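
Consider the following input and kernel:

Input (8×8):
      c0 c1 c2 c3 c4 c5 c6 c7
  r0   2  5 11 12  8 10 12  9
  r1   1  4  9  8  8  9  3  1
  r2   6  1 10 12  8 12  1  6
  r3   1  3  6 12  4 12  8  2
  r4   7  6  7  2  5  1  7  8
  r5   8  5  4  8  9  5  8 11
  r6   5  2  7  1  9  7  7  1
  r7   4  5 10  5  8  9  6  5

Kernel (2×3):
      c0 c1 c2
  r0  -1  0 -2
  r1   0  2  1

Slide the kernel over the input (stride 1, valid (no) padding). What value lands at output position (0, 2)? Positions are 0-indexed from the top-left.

-3

The receptive field on the input at this output position is [11 12 8 / 9 8 8]. Elementwise product with the kernel and sum: 11·-1 + 8·-2 + 8·2 + 8·1.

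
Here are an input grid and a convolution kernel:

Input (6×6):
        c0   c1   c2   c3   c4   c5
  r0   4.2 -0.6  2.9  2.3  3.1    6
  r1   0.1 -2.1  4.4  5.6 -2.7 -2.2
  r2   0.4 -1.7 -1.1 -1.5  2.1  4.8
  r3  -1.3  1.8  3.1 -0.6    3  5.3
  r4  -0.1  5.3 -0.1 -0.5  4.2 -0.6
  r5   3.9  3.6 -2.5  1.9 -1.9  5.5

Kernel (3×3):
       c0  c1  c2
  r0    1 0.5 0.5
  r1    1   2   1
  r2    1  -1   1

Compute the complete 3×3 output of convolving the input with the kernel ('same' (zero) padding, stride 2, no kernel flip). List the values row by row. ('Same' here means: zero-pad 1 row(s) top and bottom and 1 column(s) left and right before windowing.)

Output[0,0]: The receptive field on the zero-padded input at this output position is [0 0 0 / 0 4.2 -0.6 / 0 0.1 -2.1]. Elementwise product with the kernel and sum: 0·1 + 0·0.5 + 0·0.5 + 0·1 + 4.2·2 + -0.6·1 + 0·1 + 0.1·-1 + -2.1·1.

5.6 6.6 20.6
1.2 -4.4 12.35
5.05 15.65 20.15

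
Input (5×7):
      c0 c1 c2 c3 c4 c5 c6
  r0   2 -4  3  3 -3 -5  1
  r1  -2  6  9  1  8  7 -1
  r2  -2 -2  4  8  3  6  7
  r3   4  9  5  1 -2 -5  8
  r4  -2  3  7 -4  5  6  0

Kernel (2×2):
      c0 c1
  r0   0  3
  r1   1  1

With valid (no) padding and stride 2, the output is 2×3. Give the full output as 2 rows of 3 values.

Output[0,0]: The receptive field on the input at this output position is [2 -4 / -2 6]. Elementwise product with the kernel and sum: -4·3 + -2·1 + 6·1.

-8 19 0
7 30 11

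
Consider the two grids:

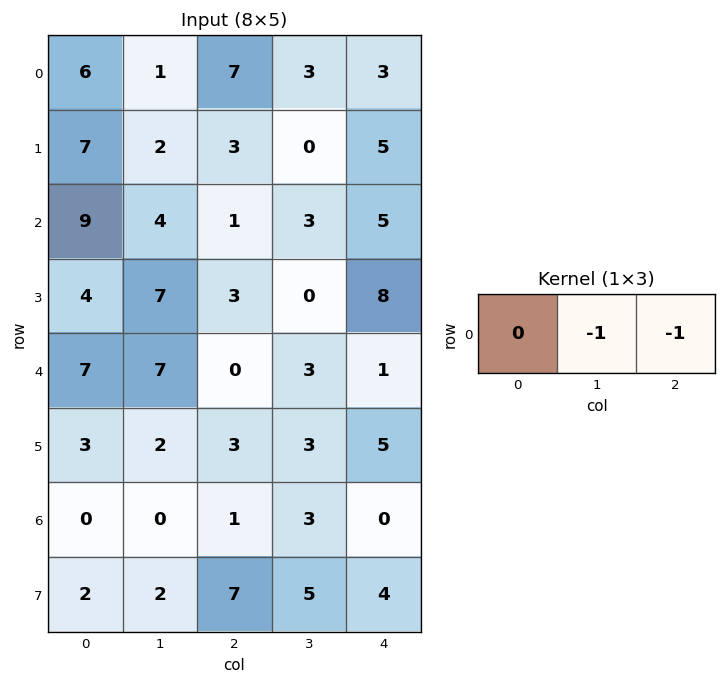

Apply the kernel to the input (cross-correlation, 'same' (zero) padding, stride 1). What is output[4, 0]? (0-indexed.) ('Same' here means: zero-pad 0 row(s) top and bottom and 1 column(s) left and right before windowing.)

The receptive field on the zero-padded input at this output position is [0 7 7]. Elementwise product with the kernel and sum: 7·-1 + 7·-1.

-14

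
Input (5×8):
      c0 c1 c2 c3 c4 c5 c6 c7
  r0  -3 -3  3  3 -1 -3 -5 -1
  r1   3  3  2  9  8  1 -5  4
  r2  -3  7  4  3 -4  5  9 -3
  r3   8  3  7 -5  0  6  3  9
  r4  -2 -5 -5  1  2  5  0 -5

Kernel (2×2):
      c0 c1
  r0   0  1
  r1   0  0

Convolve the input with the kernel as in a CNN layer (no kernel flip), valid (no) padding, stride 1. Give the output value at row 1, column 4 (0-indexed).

1

The receptive field on the input at this output position is [8 1 / -4 5]. Elementwise product with the kernel and sum: 1·1.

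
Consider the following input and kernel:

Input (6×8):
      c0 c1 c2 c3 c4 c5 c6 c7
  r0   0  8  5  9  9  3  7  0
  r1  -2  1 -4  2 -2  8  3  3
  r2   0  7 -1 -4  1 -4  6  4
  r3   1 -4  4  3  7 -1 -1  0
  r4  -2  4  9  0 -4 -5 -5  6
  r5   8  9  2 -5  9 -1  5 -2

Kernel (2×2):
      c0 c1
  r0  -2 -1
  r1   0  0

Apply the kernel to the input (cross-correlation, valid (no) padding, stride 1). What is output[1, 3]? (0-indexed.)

The receptive field on the input at this output position is [2 -2 / -4 1]. Elementwise product with the kernel and sum: 2·-2 + -2·-1.

-2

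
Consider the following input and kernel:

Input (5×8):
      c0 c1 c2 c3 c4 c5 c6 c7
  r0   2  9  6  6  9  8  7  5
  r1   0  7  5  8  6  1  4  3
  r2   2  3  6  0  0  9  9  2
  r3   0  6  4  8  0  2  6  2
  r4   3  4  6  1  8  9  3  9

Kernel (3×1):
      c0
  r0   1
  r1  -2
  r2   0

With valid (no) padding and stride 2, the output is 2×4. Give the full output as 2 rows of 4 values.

2 -4 -3 -1
2 -2 0 -3

Output[0,0]: The receptive field on the input at this output position is [2 / 0 / 2]. Elementwise product with the kernel and sum: 2·1 + 0·-2.
Output[0,1]: The receptive field on the input at this output position is [6 / 5 / 6]. Elementwise product with the kernel and sum: 6·1 + 5·-2.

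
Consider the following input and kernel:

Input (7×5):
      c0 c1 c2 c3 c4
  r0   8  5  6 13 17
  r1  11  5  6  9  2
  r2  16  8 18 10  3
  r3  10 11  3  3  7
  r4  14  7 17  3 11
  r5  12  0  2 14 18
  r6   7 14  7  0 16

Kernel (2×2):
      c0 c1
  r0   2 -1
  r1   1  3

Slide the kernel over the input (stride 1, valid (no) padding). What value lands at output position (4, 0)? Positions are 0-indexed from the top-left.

33

The receptive field on the input at this output position is [14 7 / 12 0]. Elementwise product with the kernel and sum: 14·2 + 7·-1 + 12·1 + 0·3.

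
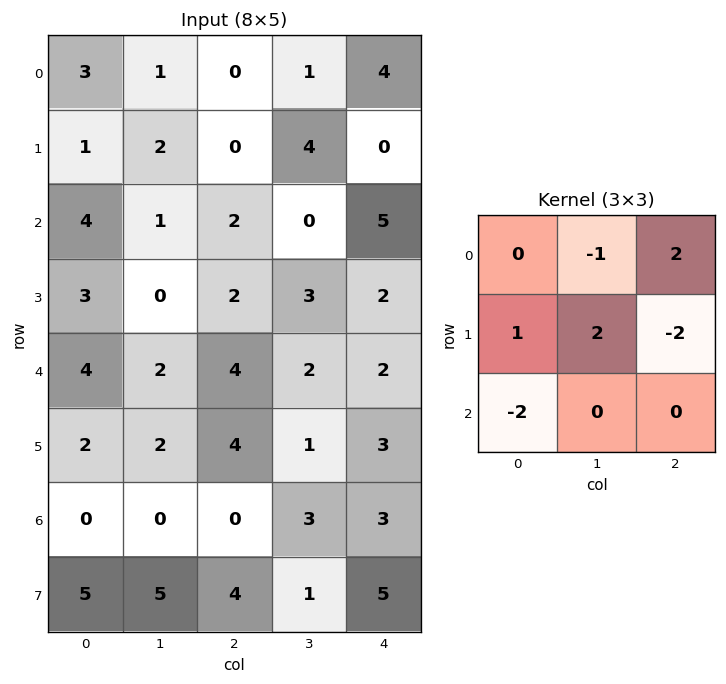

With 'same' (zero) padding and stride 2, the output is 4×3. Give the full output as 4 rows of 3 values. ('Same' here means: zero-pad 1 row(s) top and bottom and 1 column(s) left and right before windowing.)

4 -5 1
9 13 4
1 6 2
2 -18 4

Output[0,0]: The receptive field on the zero-padded input at this output position is [0 0 0 / 0 3 1 / 0 1 2]. Elementwise product with the kernel and sum: 0·-1 + 0·2 + 0·1 + 3·2 + 1·-2 + 0·-2.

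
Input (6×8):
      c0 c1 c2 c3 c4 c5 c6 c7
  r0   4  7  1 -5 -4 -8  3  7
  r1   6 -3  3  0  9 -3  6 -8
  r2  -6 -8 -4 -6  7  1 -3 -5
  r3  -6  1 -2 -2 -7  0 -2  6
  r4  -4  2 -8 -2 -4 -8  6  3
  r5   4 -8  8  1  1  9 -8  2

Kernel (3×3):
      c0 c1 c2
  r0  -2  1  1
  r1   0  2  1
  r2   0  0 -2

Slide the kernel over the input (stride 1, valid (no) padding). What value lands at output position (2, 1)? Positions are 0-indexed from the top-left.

4

The receptive field on the input at this output position is [-8 -4 -6 / 1 -2 -2 / 2 -8 -2]. Elementwise product with the kernel and sum: -8·-2 + -4·1 + -6·1 + -2·2 + -2·1 + -2·-2.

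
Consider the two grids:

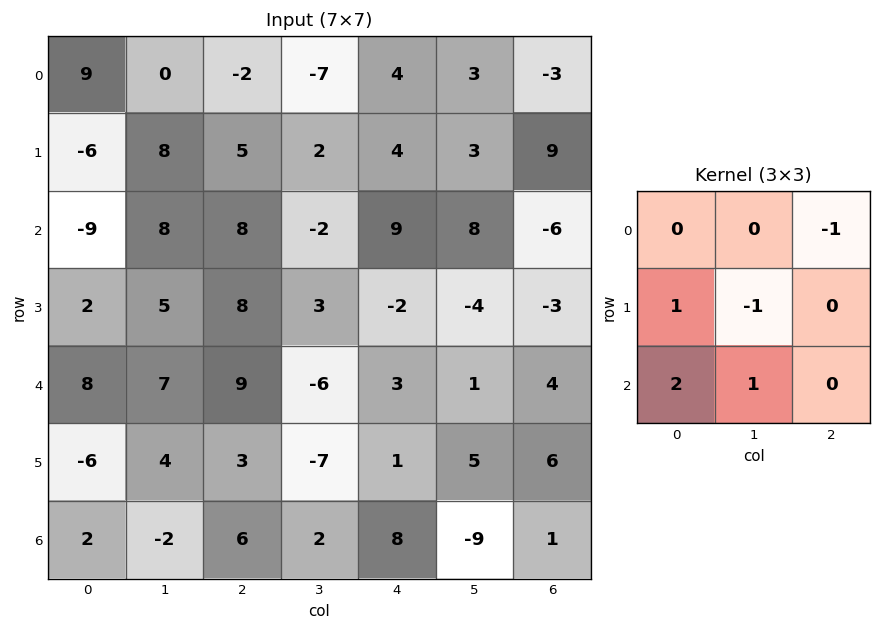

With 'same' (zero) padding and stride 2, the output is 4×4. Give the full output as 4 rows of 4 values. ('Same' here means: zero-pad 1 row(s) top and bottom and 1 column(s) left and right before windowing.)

-15 23 -3 21
3 16 -10 3
-19 6 -18 13
-6 -1 -11 -10

Output[0,0]: The receptive field on the zero-padded input at this output position is [0 0 0 / 0 9 0 / 0 -6 8]. Elementwise product with the kernel and sum: 0·-1 + 0·1 + 9·-1 + 0·2 + -6·1.
Output[0,1]: The receptive field on the zero-padded input at this output position is [0 0 0 / 0 -2 -7 / 8 5 2]. Elementwise product with the kernel and sum: 0·-1 + 0·1 + -2·-1 + 8·2 + 5·1.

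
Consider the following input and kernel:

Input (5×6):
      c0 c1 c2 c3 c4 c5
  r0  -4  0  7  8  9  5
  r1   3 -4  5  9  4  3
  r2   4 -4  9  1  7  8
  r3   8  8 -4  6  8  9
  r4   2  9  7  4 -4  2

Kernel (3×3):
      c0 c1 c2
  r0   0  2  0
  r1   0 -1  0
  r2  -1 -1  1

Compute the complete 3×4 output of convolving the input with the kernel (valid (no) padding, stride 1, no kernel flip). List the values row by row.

Output[0,0]: The receptive field on the input at this output position is [-4 0 7 / 3 -4 5 / 4 -4 9]. Elementwise product with the kernel and sum: 0·2 + -4·-1 + 4·-1 + -4·-1 + 9·1.
Output[0,1]: The receptive field on the input at this output position is [0 7 8 / -4 5 9 / -4 9 1]. Elementwise product with the kernel and sum: 7·2 + 5·-1 + -4·-1 + 9·-1 + 1·1.

13 5 4 14
-24 3 23 -4
-20 10 -19 8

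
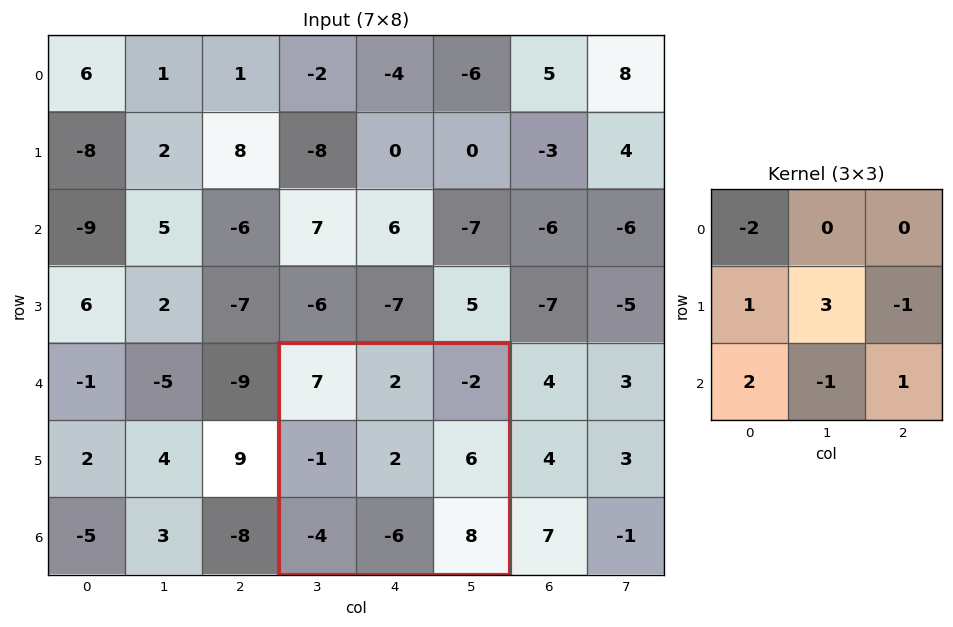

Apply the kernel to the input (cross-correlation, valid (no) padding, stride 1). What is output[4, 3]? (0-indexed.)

-9

The receptive field on the input at this output position is [7 2 -2 / -1 2 6 / -4 -6 8]. Elementwise product with the kernel and sum: 7·-2 + -1·1 + 2·3 + 6·-1 + -4·2 + -6·-1 + 8·1.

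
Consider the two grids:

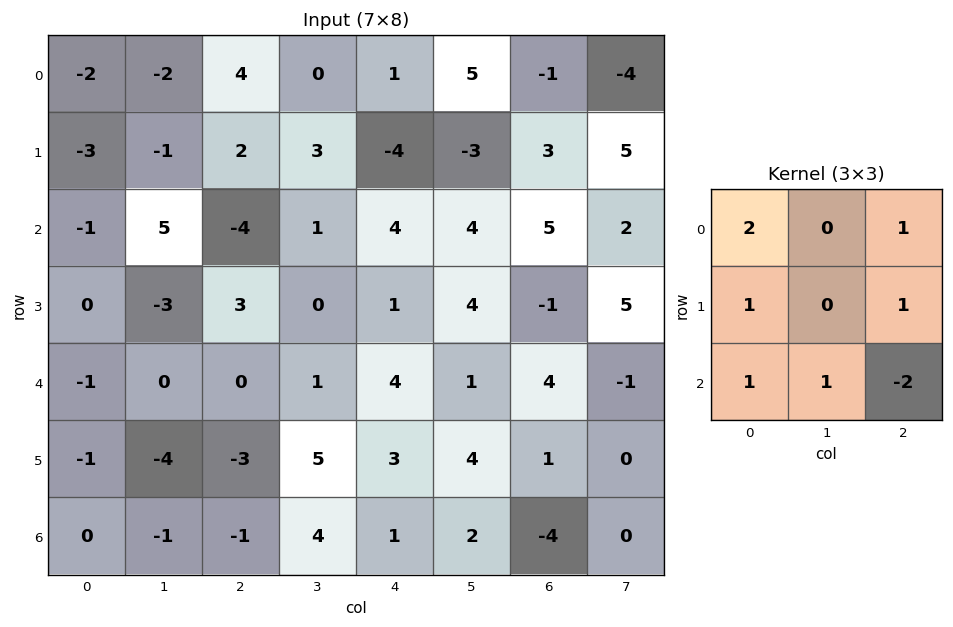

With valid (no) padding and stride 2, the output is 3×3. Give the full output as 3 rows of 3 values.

11 -4 -2
-4 -7 10
-5 5 27

Output[0,0]: The receptive field on the input at this output position is [-2 -2 4 / -3 -1 2 / -1 5 -4]. Elementwise product with the kernel and sum: -2·2 + 4·1 + -3·1 + 2·1 + -1·1 + 5·1 + -4·-2.
Output[0,1]: The receptive field on the input at this output position is [4 0 1 / 2 3 -4 / -4 1 4]. Elementwise product with the kernel and sum: 4·2 + 1·1 + 2·1 + -4·1 + -4·1 + 1·1 + 4·-2.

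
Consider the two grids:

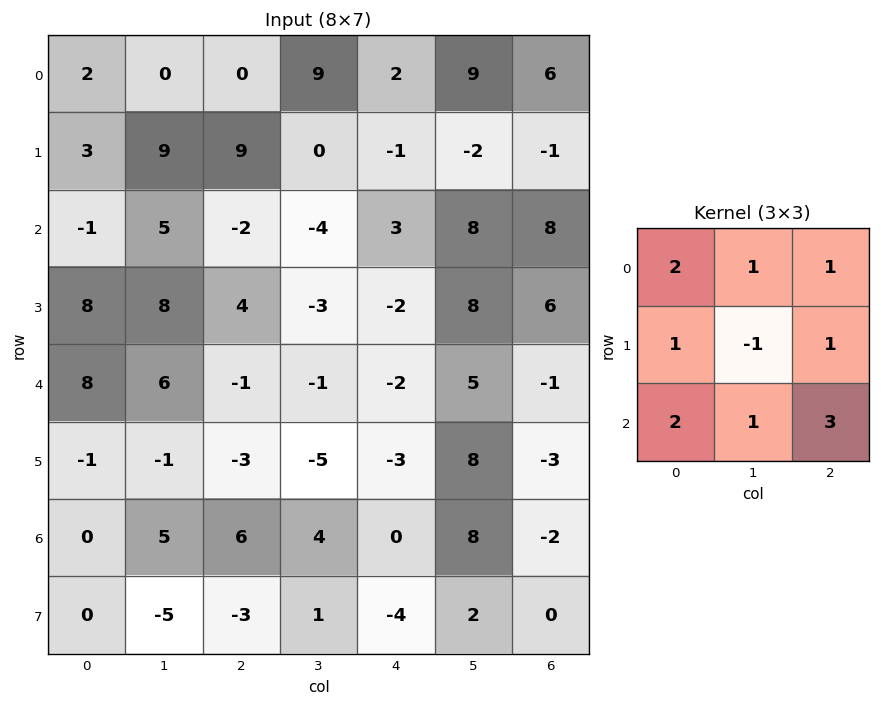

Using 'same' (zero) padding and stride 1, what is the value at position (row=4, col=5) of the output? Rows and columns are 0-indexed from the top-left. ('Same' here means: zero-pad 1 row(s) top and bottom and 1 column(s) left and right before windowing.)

-5

The receptive field on the zero-padded input at this output position is [-2 8 6 / -2 5 -1 / -3 8 -3]. Elementwise product with the kernel and sum: -2·2 + 8·1 + 6·1 + -2·1 + 5·-1 + -1·1 + -3·2 + 8·1 + -3·3.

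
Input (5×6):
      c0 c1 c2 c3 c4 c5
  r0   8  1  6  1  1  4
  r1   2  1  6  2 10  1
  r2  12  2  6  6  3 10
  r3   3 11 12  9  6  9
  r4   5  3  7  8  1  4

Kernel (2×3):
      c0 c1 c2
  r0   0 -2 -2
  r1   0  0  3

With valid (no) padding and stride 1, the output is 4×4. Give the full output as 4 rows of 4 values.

4 -8 26 -7
4 2 -15 8
20 3 0 1
-25 -18 -27 -18

Output[0,0]: The receptive field on the input at this output position is [8 1 6 / 2 1 6]. Elementwise product with the kernel and sum: 1·-2 + 6·-2 + 6·3.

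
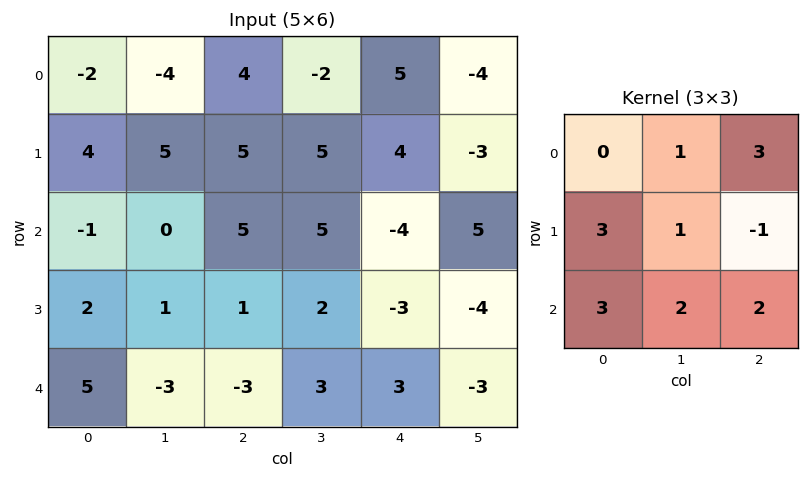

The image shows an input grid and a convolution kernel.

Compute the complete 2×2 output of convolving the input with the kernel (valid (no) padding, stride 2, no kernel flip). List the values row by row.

27 46
24 4

Output[0,0]: The receptive field on the input at this output position is [-2 -4 4 / 4 5 5 / -1 0 5]. Elementwise product with the kernel and sum: -4·1 + 4·3 + 4·3 + 5·1 + 5·-1 + -1·3 + 0·2 + 5·2.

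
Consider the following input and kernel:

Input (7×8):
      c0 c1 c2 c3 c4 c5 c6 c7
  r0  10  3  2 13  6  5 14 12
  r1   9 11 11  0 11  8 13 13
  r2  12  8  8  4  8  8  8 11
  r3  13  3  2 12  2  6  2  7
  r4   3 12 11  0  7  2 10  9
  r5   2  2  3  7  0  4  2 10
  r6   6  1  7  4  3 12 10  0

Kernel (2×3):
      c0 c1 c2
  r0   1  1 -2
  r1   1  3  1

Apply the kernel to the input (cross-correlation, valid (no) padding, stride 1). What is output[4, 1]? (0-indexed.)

41

The receptive field on the input at this output position is [12 11 0 / 2 3 7]. Elementwise product with the kernel and sum: 12·1 + 11·1 + 0·-2 + 2·1 + 3·3 + 7·1.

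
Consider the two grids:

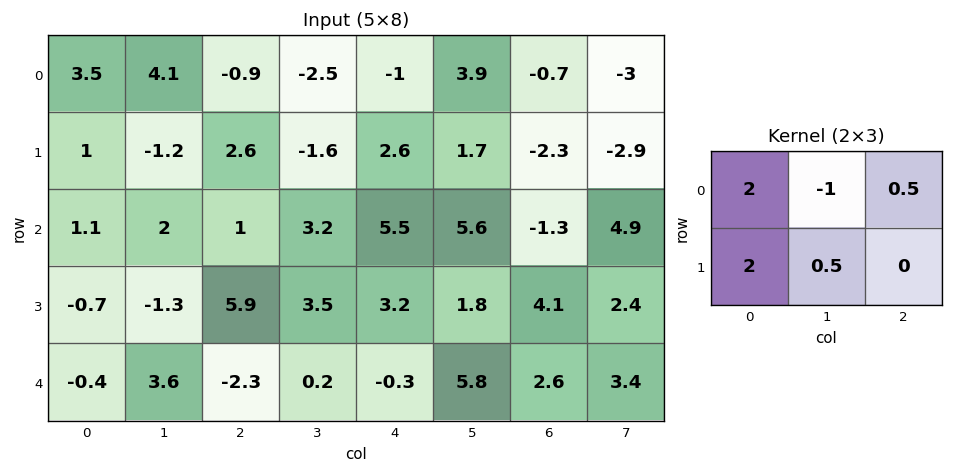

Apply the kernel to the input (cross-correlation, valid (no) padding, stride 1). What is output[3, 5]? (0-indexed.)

The receptive field on the input at this output position is [1.8 4.1 2.4 / 5.8 2.6 3.4]. Elementwise product with the kernel and sum: 1.8·2 + 4.1·-1 + 2.4·0.5 + 5.8·2 + 2.6·0.5.

13.6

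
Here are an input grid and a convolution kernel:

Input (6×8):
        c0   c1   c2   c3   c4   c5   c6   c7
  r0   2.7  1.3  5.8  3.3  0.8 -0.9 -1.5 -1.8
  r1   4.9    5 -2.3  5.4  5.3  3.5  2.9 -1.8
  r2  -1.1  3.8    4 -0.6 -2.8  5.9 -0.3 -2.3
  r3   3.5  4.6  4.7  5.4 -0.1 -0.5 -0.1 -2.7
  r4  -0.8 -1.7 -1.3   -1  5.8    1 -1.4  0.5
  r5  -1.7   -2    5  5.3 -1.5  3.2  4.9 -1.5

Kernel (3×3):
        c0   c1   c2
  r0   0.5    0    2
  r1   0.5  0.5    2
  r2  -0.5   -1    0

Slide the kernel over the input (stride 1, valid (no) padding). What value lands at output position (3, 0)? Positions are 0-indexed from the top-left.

The receptive field on the input at this output position is [3.5 4.6 4.7 / -0.8 -1.7 -1.3 / -1.7 -2 5]. Elementwise product with the kernel and sum: 3.5·0.5 + 4.7·2 + -0.8·0.5 + -1.7·0.5 + -1.3·2 + -1.7·-0.5 + -2·-1.

10.15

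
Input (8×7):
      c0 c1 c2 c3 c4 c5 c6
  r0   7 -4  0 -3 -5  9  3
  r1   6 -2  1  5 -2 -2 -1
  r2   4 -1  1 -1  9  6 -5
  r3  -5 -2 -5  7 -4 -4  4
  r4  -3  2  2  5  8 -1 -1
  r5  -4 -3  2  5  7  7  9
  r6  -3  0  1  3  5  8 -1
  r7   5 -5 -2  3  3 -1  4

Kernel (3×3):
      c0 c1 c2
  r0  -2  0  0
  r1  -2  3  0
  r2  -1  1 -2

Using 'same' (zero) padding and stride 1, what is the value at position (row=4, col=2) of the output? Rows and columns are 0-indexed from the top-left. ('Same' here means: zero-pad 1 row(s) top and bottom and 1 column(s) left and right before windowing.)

1

The receptive field on the zero-padded input at this output position is [-2 -5 7 / 2 2 5 / -3 2 5]. Elementwise product with the kernel and sum: -2·-2 + 2·-2 + 2·3 + -3·-1 + 2·1 + 5·-2.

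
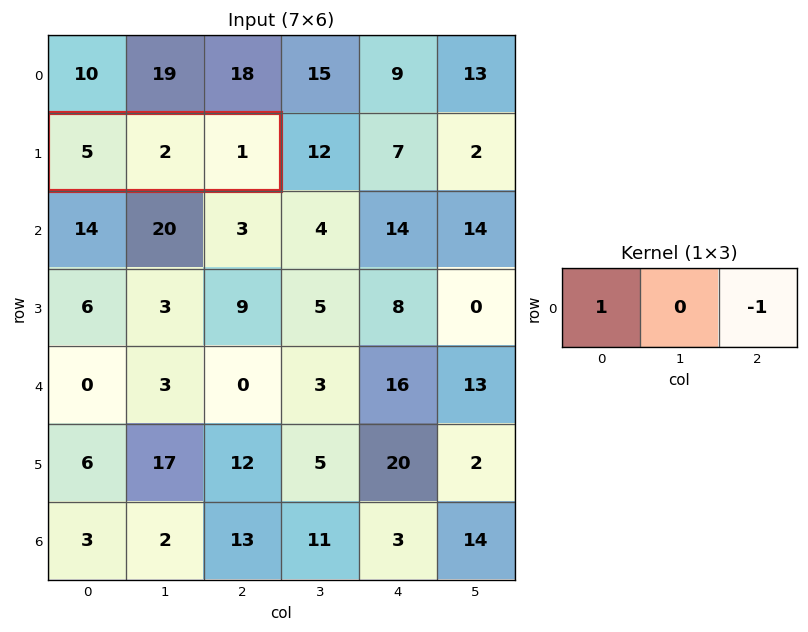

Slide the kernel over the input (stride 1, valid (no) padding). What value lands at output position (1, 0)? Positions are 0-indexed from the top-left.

The receptive field on the input at this output position is [5 2 1]. Elementwise product with the kernel and sum: 5·1 + 1·-1.

4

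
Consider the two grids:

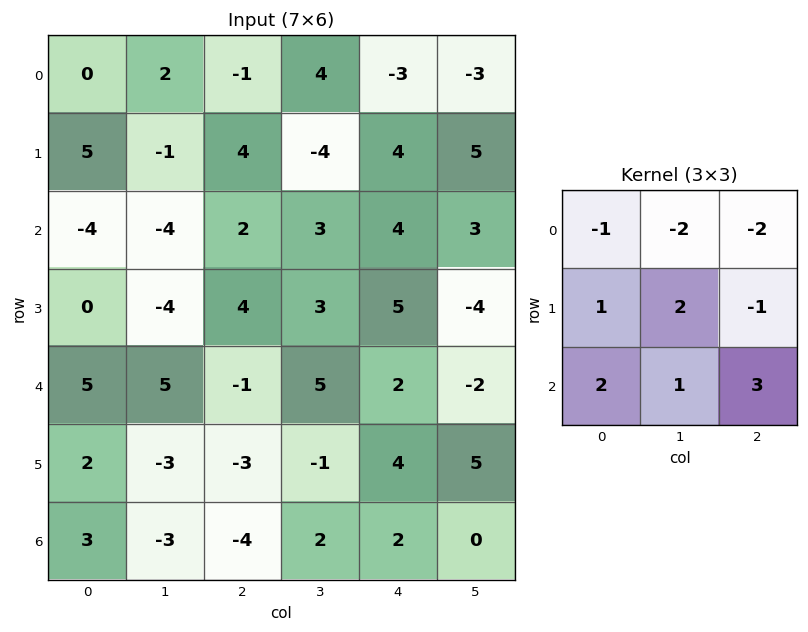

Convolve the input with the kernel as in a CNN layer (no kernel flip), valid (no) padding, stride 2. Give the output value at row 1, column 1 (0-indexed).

The receptive field on the input at this output position is [2 3 4 / 4 3 5 / -1 5 2]. Elementwise product with the kernel and sum: 2·-1 + 3·-2 + 4·-2 + 4·1 + 3·2 + 5·-1 + -1·2 + 5·1 + 2·3.

-2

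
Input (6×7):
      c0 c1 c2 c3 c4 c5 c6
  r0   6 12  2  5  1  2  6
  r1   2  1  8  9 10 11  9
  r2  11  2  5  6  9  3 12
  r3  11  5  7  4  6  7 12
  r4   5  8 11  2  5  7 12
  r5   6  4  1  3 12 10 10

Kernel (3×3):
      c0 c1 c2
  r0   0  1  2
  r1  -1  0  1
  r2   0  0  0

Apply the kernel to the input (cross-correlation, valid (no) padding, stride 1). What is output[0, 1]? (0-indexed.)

20

The receptive field on the input at this output position is [12 2 5 / 1 8 9 / 2 5 6]. Elementwise product with the kernel and sum: 2·1 + 5·2 + 1·-1 + 9·1.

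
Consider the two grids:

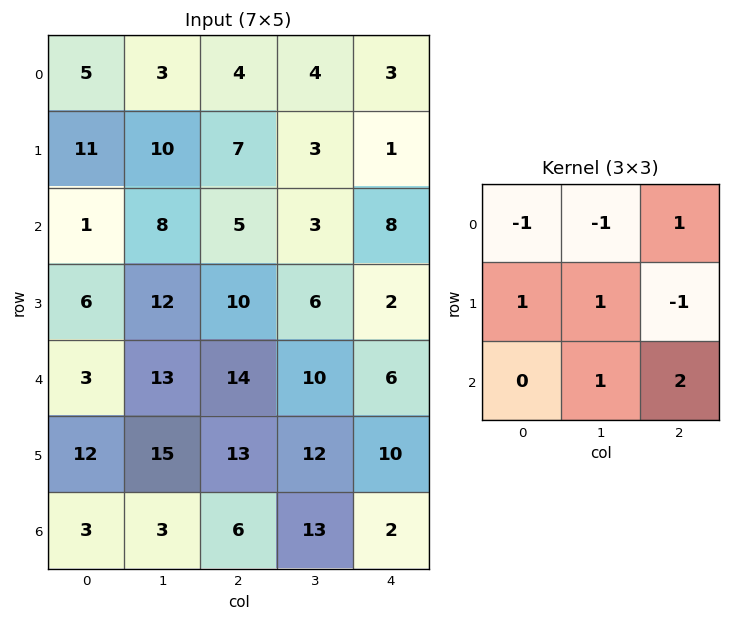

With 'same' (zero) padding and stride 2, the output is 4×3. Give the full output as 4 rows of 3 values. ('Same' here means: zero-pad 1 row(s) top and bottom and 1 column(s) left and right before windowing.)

Output[0,0]: The receptive field on the zero-padded input at this output position is [0 0 0 / 0 5 3 / 0 11 10]. Elementwise product with the kernel and sum: 0·-1 + 0·-1 + 0·1 + 0·1 + 5·1 + 3·-1 + 11·1 + 10·2.

33 16 8
22 18 9
38 38 18
3 -20 -7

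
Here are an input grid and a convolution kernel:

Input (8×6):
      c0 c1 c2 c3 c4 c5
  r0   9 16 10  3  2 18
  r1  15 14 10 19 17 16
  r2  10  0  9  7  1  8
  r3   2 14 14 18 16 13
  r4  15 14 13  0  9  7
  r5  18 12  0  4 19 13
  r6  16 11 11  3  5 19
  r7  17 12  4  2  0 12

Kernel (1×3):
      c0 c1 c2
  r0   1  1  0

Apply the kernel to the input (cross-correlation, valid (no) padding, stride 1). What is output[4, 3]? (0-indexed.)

9

The receptive field on the input at this output position is [0 9 7]. Elementwise product with the kernel and sum: 0·1 + 9·1.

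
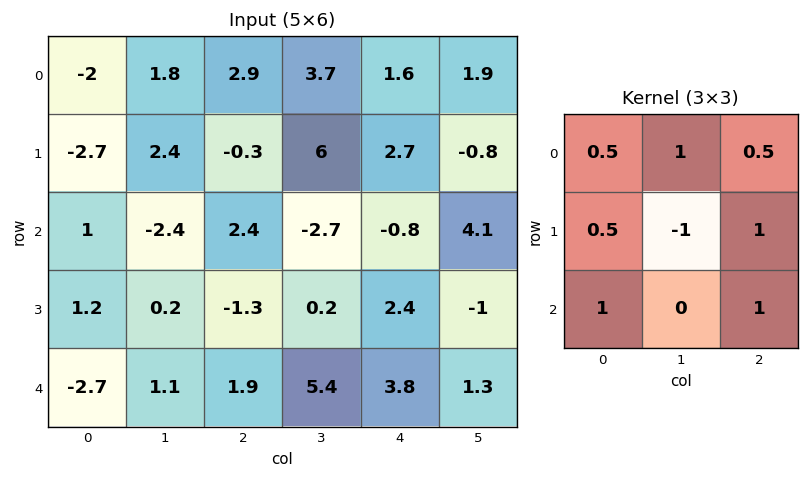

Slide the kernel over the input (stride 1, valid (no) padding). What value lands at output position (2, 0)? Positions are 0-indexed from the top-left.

-2.4

The receptive field on the input at this output position is [1 -2.4 2.4 / 1.2 0.2 -1.3 / -2.7 1.1 1.9]. Elementwise product with the kernel and sum: 1·0.5 + -2.4·1 + 2.4·0.5 + 1.2·0.5 + 0.2·-1 + -1.3·1 + -2.7·1 + 1.9·1.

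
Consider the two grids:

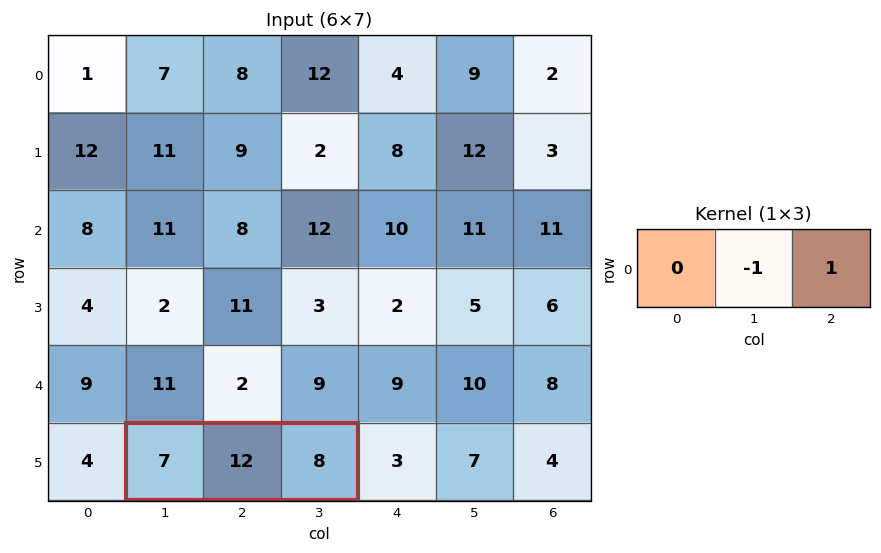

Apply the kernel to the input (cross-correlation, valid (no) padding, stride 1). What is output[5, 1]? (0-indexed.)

The receptive field on the input at this output position is [7 12 8]. Elementwise product with the kernel and sum: 12·-1 + 8·1.

-4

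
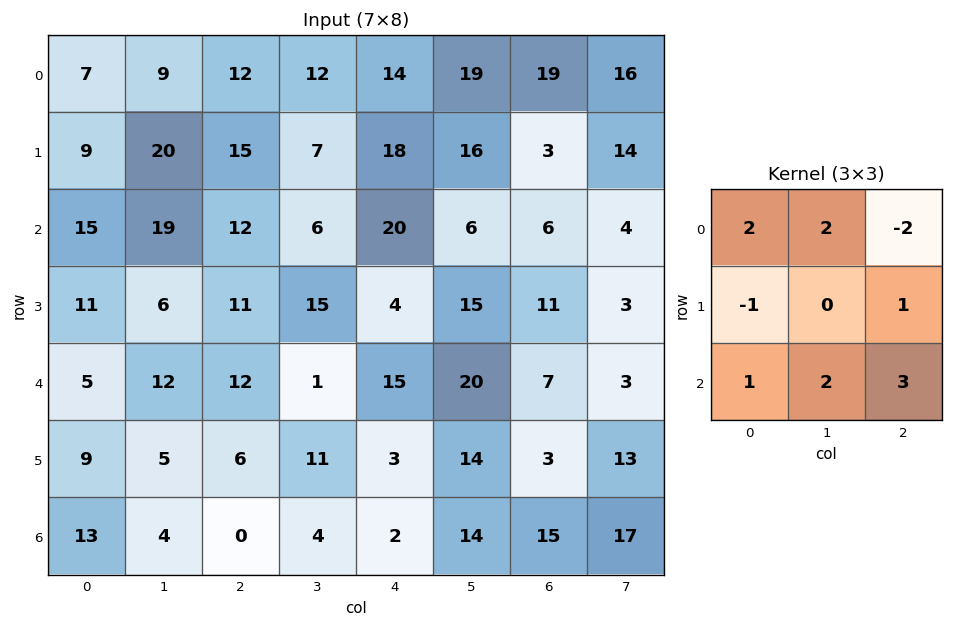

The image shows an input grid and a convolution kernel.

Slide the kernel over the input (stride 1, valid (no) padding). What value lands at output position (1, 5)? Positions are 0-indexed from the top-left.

54

The receptive field on the input at this output position is [16 3 14 / 6 6 4 / 15 11 3]. Elementwise product with the kernel and sum: 16·2 + 3·2 + 14·-2 + 6·-1 + 4·1 + 15·1 + 11·2 + 3·3.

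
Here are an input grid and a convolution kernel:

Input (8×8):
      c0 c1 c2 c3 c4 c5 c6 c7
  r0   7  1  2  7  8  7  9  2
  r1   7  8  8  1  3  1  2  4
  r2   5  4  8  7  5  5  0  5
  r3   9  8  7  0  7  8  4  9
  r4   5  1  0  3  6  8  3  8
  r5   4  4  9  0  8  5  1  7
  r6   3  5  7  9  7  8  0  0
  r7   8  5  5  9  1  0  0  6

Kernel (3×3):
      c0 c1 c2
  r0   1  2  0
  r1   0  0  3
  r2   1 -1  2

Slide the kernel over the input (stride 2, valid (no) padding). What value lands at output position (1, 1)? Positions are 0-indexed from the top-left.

52

The receptive field on the input at this output position is [8 7 5 / 7 0 7 / 0 3 6]. Elementwise product with the kernel and sum: 8·1 + 7·2 + 7·3 + 0·1 + 3·-1 + 6·2.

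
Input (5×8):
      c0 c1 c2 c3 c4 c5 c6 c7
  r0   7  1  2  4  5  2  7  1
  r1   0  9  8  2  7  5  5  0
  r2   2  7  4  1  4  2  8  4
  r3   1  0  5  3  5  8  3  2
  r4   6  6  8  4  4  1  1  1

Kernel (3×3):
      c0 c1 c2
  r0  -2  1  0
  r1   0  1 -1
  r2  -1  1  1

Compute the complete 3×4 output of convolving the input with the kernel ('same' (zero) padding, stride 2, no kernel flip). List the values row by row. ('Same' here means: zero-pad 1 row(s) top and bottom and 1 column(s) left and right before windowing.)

Output[0,0]: The receptive field on the zero-padded input at this output position is [0 0 0 / 0 7 1 / 0 0 9]. Elementwise product with the kernel and sum: 0·-2 + 0·1 + 7·1 + 1·-1 + 0·-1 + 0·1 + 9·1.
Output[0,1]: The receptive field on the zero-padded input at this output position is [0 0 0 / 1 2 4 / 9 8 2]. Elementwise product with the kernel and sum: 0·-2 + 0·1 + 2·1 + 4·-1 + 9·-1 + 8·1 + 2·1.

15 -1 13 6
-4 1 15 -4
1 9 2 -13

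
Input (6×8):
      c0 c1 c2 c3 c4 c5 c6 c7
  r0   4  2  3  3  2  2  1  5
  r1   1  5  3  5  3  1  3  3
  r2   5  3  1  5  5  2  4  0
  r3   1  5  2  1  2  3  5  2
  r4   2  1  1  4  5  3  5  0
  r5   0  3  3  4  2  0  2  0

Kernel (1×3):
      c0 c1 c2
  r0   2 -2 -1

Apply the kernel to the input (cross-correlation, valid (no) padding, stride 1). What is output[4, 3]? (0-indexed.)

The receptive field on the input at this output position is [4 5 3]. Elementwise product with the kernel and sum: 4·2 + 5·-2 + 3·-1.

-5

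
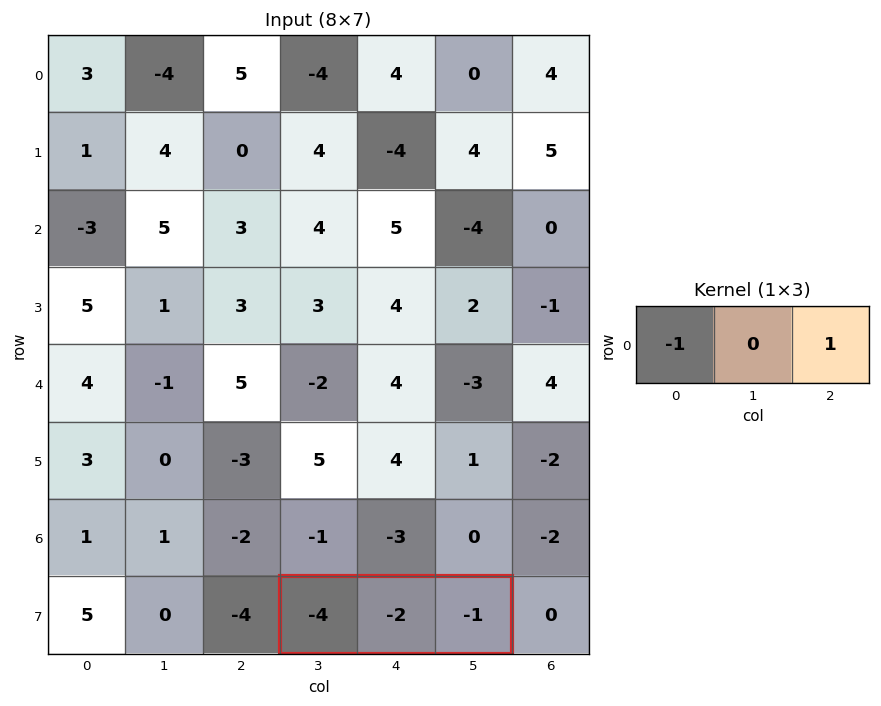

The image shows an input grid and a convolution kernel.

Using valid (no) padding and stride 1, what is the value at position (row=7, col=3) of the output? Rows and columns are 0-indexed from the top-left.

The receptive field on the input at this output position is [-4 -2 -1]. Elementwise product with the kernel and sum: -4·-1 + -1·1.

3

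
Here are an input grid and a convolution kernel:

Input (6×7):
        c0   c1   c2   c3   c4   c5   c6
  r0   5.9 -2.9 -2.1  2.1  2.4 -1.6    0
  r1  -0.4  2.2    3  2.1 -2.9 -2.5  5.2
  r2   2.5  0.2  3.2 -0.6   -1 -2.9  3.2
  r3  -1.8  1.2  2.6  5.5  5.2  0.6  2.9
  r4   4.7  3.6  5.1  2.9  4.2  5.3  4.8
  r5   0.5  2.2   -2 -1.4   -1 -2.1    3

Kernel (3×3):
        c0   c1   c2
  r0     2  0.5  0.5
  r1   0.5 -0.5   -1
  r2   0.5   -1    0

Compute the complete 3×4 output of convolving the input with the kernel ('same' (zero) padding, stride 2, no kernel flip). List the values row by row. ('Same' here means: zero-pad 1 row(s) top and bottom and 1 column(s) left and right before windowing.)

0.35 -4.4 5.4 -7.25
1.25 4.05 2.15 -8.05
-6.75 5.9 8.25 -1.15

Output[0,0]: The receptive field on the zero-padded input at this output position is [0 0 0 / 0 5.9 -2.9 / 0 -0.4 2.2]. Elementwise product with the kernel and sum: 0·2 + 0·0.5 + 0·0.5 + 0·0.5 + 5.9·-0.5 + -2.9·-1 + 0·0.5 + -0.4·-1.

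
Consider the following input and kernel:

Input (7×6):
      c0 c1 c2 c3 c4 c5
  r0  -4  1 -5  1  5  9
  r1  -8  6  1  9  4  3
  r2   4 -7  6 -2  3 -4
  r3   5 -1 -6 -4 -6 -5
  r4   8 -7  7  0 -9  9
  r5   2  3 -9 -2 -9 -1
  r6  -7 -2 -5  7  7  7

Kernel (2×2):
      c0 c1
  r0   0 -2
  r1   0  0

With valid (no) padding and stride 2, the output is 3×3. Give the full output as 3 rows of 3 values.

-2 -2 -18
14 4 8
14 0 -18

Output[0,0]: The receptive field on the input at this output position is [-4 1 / -8 6]. Elementwise product with the kernel and sum: 1·-2.
Output[0,1]: The receptive field on the input at this output position is [-5 1 / 1 9]. Elementwise product with the kernel and sum: 1·-2.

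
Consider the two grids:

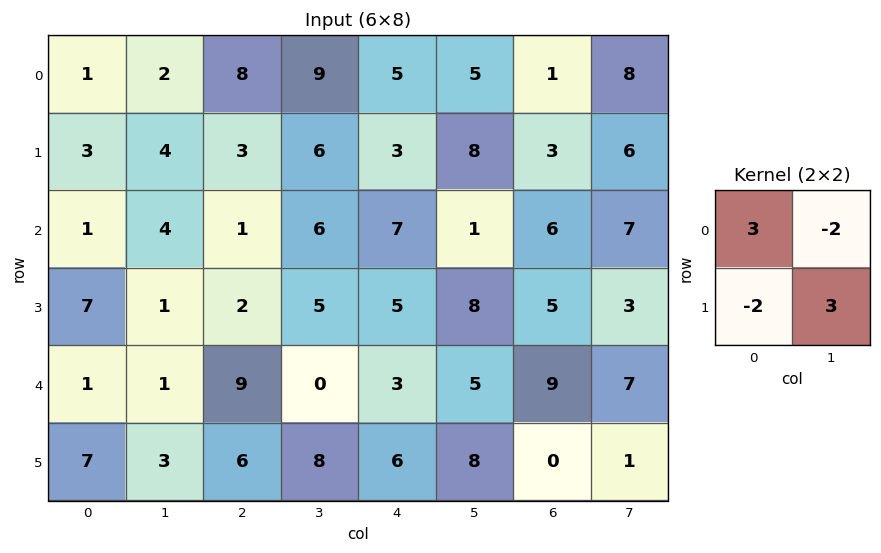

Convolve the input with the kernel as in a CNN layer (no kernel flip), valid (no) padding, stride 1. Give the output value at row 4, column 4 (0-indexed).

The receptive field on the input at this output position is [3 5 / 6 8]. Elementwise product with the kernel and sum: 3·3 + 5·-2 + 6·-2 + 8·3.

11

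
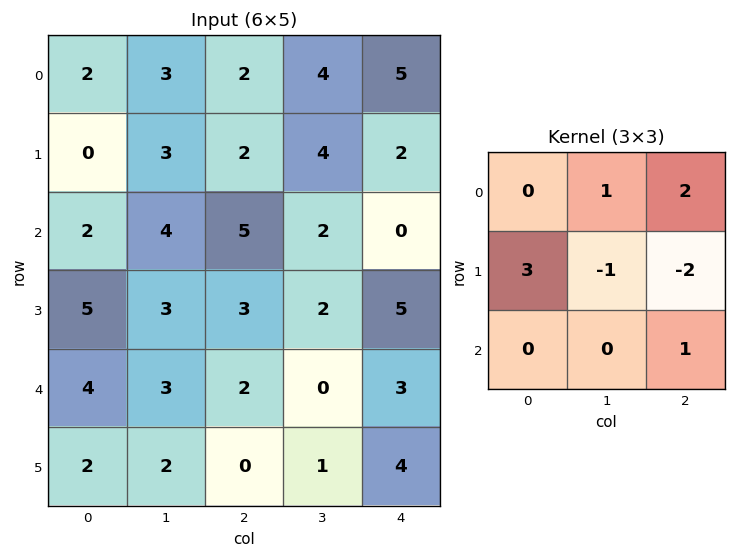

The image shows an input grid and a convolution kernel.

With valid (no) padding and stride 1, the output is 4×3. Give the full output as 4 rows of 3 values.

5 11 12
2 15 26
22 11 2
14 15 16

Output[0,0]: The receptive field on the input at this output position is [2 3 2 / 0 3 2 / 2 4 5]. Elementwise product with the kernel and sum: 3·1 + 2·2 + 0·3 + 3·-1 + 2·-2 + 5·1.
Output[0,1]: The receptive field on the input at this output position is [3 2 4 / 3 2 4 / 4 5 2]. Elementwise product with the kernel and sum: 2·1 + 4·2 + 3·3 + 2·-1 + 4·-2 + 2·1.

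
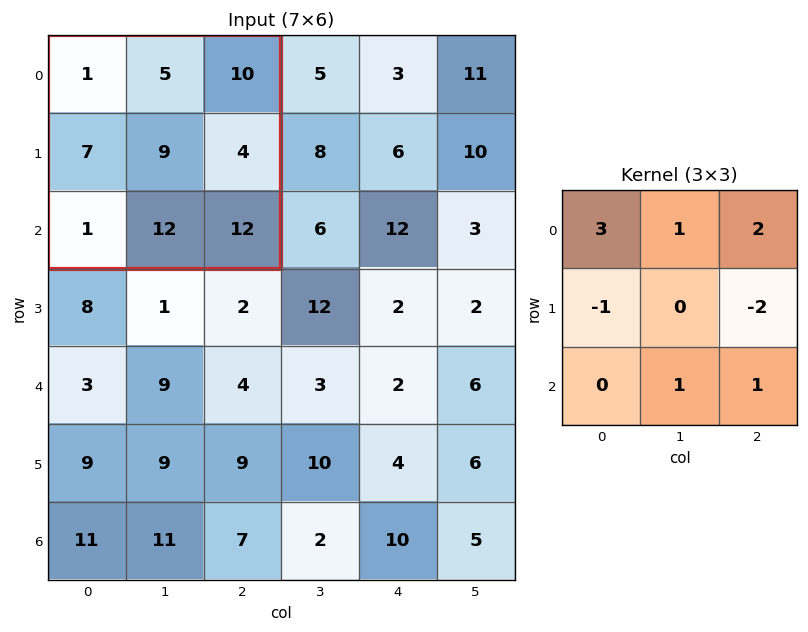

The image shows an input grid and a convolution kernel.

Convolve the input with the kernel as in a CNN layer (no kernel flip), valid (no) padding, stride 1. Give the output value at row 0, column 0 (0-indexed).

37

The receptive field on the input at this output position is [1 5 10 / 7 9 4 / 1 12 12]. Elementwise product with the kernel and sum: 1·3 + 5·1 + 10·2 + 7·-1 + 4·-2 + 12·1 + 12·1.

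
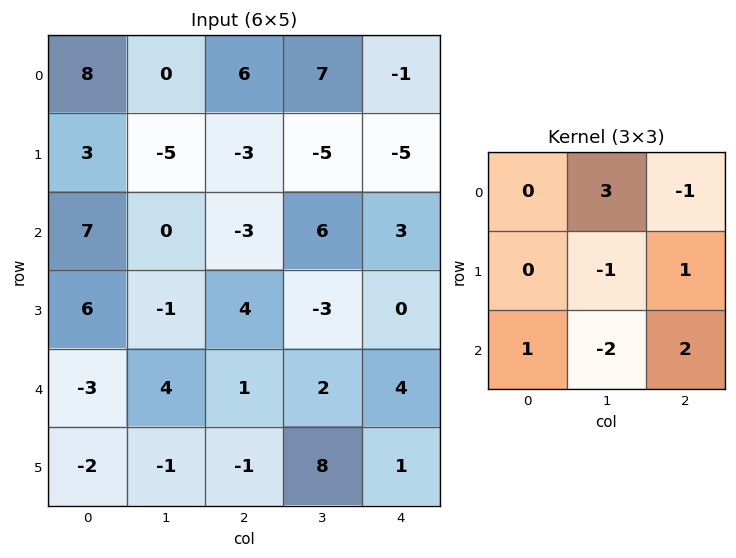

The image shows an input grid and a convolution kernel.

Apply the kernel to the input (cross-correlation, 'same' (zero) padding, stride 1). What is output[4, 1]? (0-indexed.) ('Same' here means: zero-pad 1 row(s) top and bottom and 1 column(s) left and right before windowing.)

-12

The receptive field on the zero-padded input at this output position is [6 -1 4 / -3 4 1 / -2 -1 -1]. Elementwise product with the kernel and sum: -1·3 + 4·-1 + 4·-1 + 1·1 + -2·1 + -1·-2 + -1·2.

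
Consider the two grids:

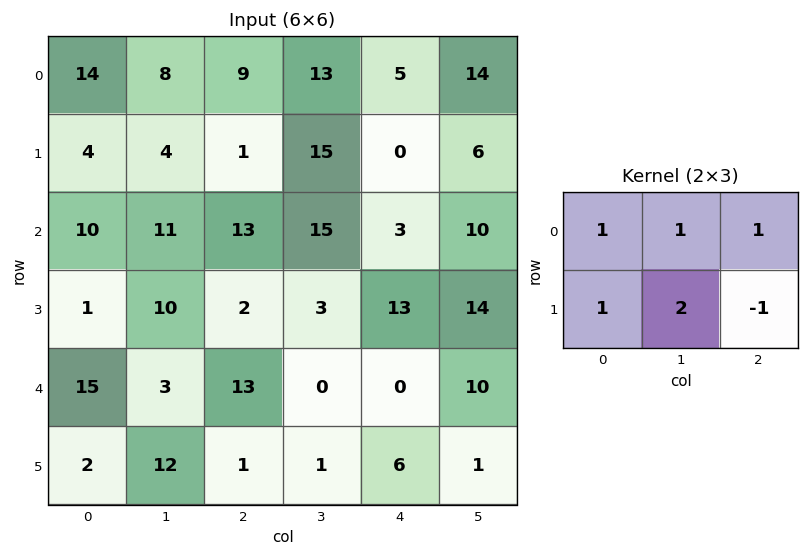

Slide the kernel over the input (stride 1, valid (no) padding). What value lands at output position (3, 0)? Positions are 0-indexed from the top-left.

21

The receptive field on the input at this output position is [1 10 2 / 15 3 13]. Elementwise product with the kernel and sum: 1·1 + 10·1 + 2·1 + 15·1 + 3·2 + 13·-1.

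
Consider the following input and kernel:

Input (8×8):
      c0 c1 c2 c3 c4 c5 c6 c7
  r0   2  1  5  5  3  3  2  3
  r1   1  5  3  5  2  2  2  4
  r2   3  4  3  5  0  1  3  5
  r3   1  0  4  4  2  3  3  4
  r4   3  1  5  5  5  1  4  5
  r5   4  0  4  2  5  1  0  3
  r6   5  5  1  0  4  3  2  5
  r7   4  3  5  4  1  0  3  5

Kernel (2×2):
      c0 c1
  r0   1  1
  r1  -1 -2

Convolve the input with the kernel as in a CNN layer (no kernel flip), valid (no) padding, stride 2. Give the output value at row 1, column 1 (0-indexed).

The receptive field on the input at this output position is [3 5 / 4 4]. Elementwise product with the kernel and sum: 3·1 + 5·1 + 4·-1 + 4·-2.

-4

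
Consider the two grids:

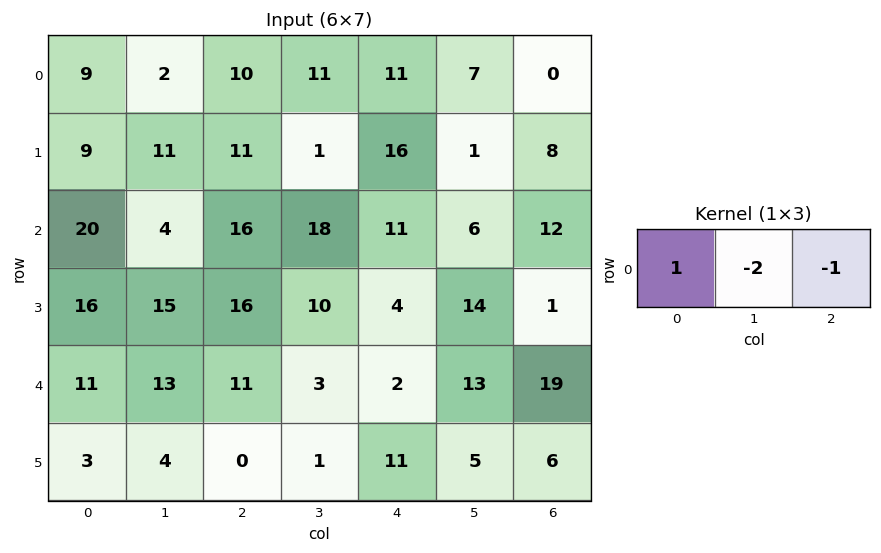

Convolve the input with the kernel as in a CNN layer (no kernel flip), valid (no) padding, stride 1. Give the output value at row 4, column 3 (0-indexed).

-14

The receptive field on the input at this output position is [3 2 13]. Elementwise product with the kernel and sum: 3·1 + 2·-2 + 13·-1.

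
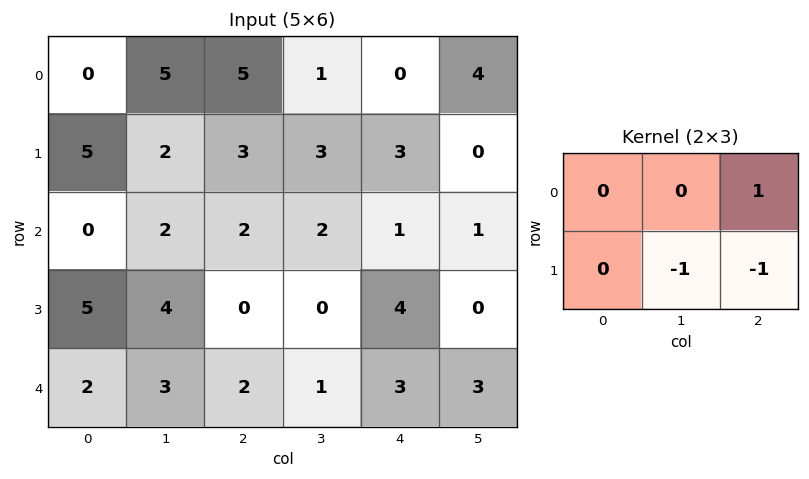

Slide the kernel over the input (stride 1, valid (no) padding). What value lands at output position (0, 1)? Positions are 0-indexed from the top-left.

-5

The receptive field on the input at this output position is [5 5 1 / 2 3 3]. Elementwise product with the kernel and sum: 1·1 + 3·-1 + 3·-1.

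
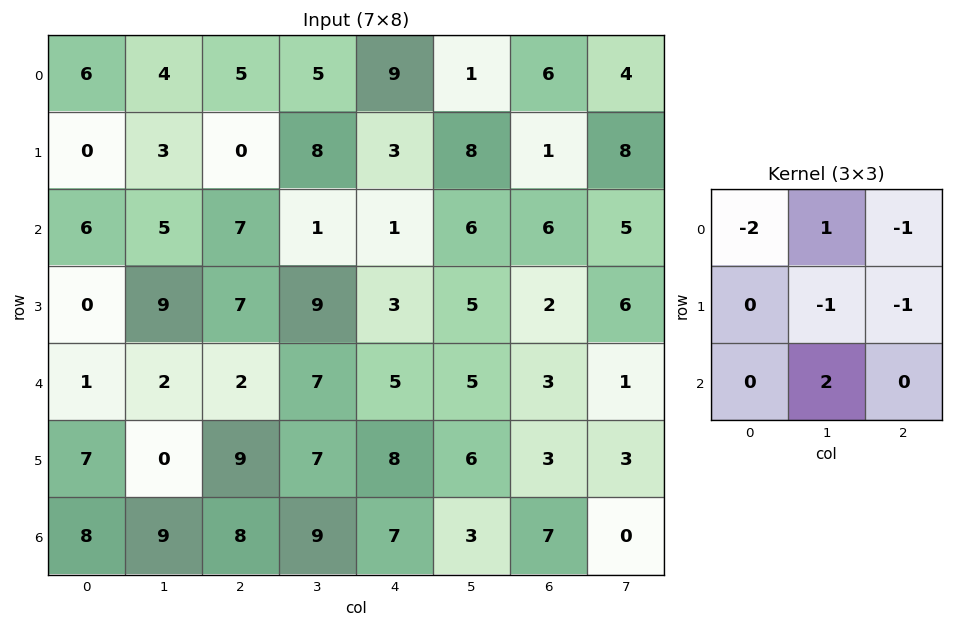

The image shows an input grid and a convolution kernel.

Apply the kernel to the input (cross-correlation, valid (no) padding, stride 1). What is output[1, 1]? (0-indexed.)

The receptive field on the input at this output position is [3 0 8 / 5 7 1 / 9 7 9]. Elementwise product with the kernel and sum: 3·-2 + 0·1 + 8·-1 + 7·-1 + 1·-1 + 7·2.

-8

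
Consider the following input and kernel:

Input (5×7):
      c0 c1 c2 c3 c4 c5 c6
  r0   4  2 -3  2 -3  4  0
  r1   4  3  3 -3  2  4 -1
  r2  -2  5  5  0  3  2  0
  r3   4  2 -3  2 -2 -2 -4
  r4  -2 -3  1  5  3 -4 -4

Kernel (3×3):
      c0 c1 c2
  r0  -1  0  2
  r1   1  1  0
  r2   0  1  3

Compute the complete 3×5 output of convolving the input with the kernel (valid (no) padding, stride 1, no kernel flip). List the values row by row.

17 13 6 14 11
-2 4 2 6 -13
18 10 14 -5 -23

Output[0,0]: The receptive field on the input at this output position is [4 2 -3 / 4 3 3 / -2 5 5]. Elementwise product with the kernel and sum: 4·-1 + -3·2 + 4·1 + 3·1 + 5·1 + 5·3.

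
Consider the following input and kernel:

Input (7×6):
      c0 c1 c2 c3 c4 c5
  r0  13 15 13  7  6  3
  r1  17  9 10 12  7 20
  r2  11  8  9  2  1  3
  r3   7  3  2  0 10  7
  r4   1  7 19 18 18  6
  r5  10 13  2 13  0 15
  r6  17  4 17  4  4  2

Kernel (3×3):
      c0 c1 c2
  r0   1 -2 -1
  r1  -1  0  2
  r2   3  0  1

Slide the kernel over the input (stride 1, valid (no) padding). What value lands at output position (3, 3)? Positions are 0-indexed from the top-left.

The receptive field on the input at this output position is [0 10 7 / 18 18 6 / 13 0 15]. Elementwise product with the kernel and sum: 0·1 + 10·-2 + 7·-1 + 18·-1 + 6·2 + 13·3 + 15·1.

21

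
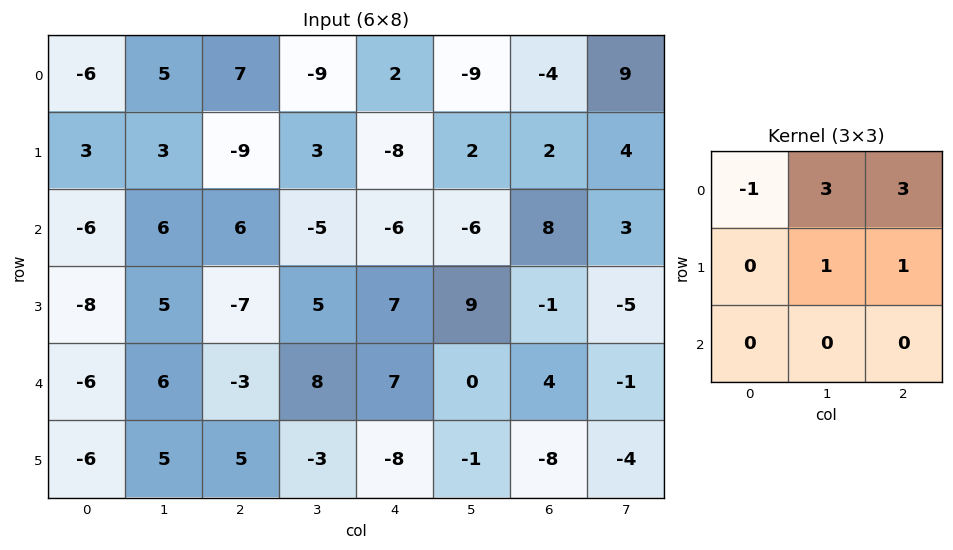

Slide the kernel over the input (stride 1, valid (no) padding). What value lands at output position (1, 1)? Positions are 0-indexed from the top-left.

-20

The receptive field on the input at this output position is [3 -9 3 / 6 6 -5 / 5 -7 5]. Elementwise product with the kernel and sum: 3·-1 + -9·3 + 3·3 + 6·1 + -5·1.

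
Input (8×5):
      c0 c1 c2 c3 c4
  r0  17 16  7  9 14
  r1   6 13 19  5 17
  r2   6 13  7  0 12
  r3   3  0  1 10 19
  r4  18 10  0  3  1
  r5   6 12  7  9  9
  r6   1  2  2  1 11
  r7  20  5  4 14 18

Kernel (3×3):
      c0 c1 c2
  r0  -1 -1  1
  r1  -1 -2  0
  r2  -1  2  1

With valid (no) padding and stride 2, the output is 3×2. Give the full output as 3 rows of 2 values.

Output[0,0]: The receptive field on the input at this output position is [17 16 7 / 6 13 19 / 6 13 7]. Elementwise product with the kernel and sum: 17·-1 + 16·-1 + 7·1 + 6·-1 + 13·-2 + 6·-1 + 13·2 + 7·1.

-31 -26
-13 -9
-53 -16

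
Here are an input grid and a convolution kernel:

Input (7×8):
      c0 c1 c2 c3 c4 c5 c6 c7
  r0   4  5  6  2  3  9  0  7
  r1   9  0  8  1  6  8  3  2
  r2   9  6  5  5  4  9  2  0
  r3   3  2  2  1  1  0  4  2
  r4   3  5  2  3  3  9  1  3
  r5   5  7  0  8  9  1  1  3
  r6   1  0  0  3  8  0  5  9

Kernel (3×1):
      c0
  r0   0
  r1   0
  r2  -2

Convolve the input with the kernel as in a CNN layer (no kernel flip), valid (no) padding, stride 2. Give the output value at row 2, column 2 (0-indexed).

The receptive field on the input at this output position is [3 / 9 / 8]. Elementwise product with the kernel and sum: 8·-2.

-16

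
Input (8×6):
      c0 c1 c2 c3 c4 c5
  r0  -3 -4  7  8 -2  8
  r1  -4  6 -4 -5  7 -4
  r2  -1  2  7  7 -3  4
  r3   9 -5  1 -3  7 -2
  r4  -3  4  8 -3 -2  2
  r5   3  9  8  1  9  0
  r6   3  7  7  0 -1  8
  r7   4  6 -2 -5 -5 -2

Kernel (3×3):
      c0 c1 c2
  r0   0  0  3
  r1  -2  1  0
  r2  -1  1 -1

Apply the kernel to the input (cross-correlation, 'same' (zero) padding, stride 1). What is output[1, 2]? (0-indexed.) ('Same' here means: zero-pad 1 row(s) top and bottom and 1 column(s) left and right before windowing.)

The receptive field on the zero-padded input at this output position is [-4 7 8 / 6 -4 -5 / 2 7 7]. Elementwise product with the kernel and sum: 8·3 + 6·-2 + -4·1 + 2·-1 + 7·1 + 7·-1.

6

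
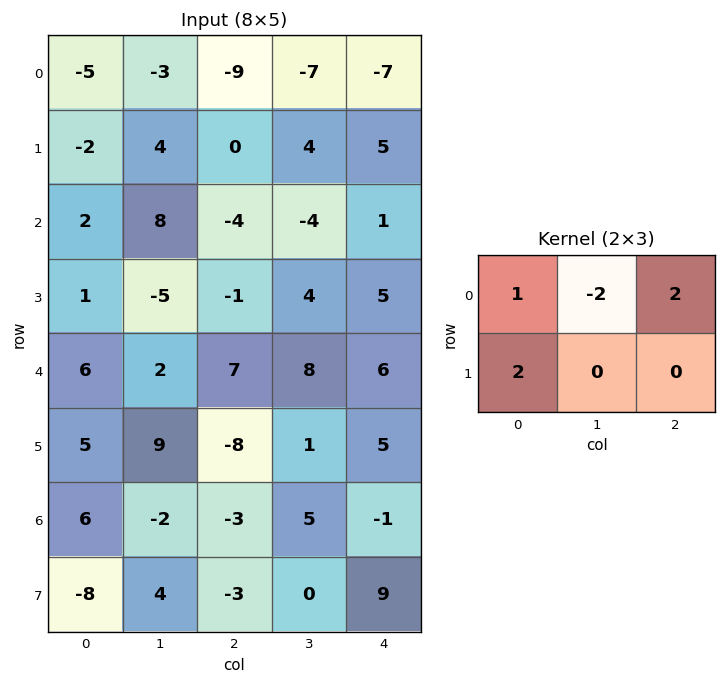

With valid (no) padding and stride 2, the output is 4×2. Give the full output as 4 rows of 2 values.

Output[0,0]: The receptive field on the input at this output position is [-5 -3 -9 / -2 4 0]. Elementwise product with the kernel and sum: -5·1 + -3·-2 + -9·2 + -2·2.

-21 -9
-20 4
26 -13
-12 -21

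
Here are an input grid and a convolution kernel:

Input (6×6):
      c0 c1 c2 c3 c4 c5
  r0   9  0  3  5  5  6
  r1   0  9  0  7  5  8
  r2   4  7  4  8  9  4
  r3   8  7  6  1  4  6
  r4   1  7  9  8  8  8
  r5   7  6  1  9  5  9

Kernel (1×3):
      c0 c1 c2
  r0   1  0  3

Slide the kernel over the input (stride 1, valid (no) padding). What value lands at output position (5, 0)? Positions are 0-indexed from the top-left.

10

The receptive field on the input at this output position is [7 6 1]. Elementwise product with the kernel and sum: 7·1 + 1·3.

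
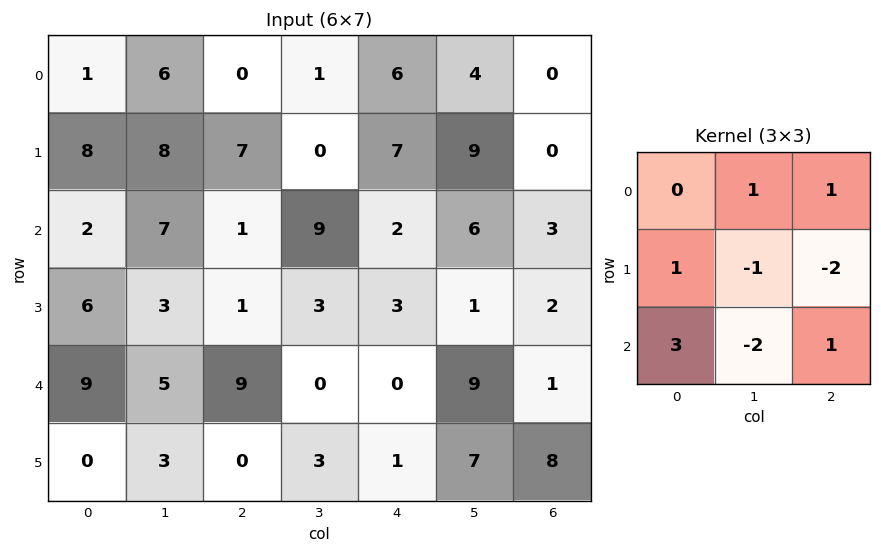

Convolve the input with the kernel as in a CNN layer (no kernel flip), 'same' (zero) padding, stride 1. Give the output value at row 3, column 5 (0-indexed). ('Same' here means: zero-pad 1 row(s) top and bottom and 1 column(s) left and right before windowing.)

-10

The receptive field on the zero-padded input at this output position is [2 6 3 / 3 1 2 / 0 9 1]. Elementwise product with the kernel and sum: 6·1 + 3·1 + 3·1 + 1·-1 + 2·-2 + 0·3 + 9·-2 + 1·1.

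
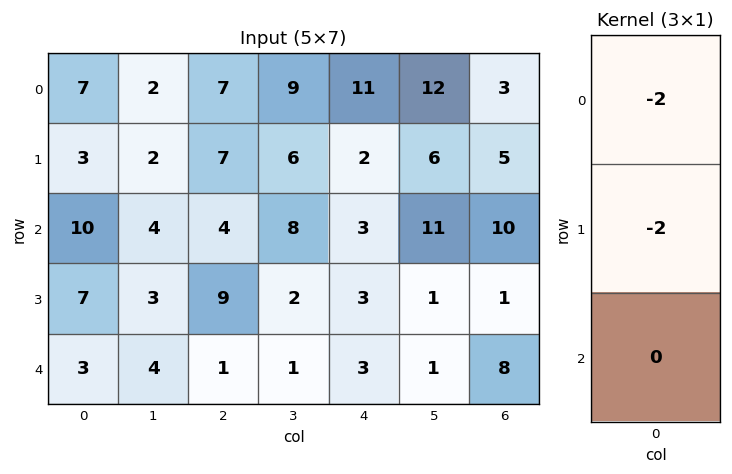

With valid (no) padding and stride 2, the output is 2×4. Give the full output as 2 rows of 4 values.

Output[0,0]: The receptive field on the input at this output position is [7 / 3 / 10]. Elementwise product with the kernel and sum: 7·-2 + 3·-2.
Output[0,1]: The receptive field on the input at this output position is [7 / 7 / 4]. Elementwise product with the kernel and sum: 7·-2 + 7·-2.

-20 -28 -26 -16
-34 -26 -12 -22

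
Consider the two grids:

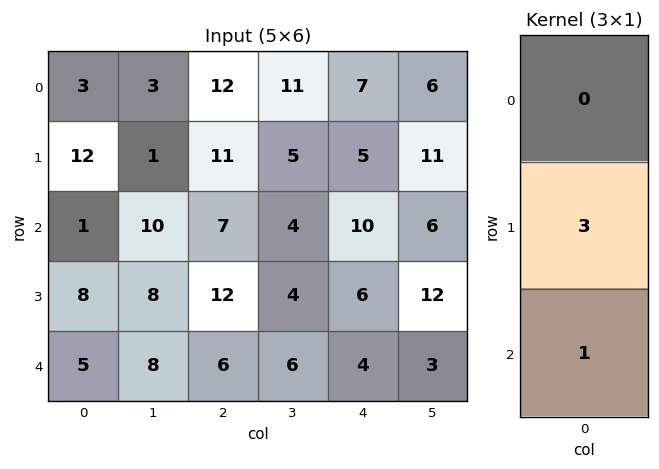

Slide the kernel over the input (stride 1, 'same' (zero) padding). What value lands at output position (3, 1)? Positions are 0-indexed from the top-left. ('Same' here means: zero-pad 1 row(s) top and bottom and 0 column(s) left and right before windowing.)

The receptive field on the zero-padded input at this output position is [10 / 8 / 8]. Elementwise product with the kernel and sum: 8·3 + 8·1.

32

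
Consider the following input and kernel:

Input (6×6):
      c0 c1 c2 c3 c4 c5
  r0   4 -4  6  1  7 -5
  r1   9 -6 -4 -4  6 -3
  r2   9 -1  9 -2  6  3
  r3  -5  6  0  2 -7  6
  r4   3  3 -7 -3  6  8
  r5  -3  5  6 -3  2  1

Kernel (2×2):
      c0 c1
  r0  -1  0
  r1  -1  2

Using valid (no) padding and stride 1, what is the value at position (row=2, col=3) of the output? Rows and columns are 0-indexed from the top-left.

-14

The receptive field on the input at this output position is [-2 6 / 2 -7]. Elementwise product with the kernel and sum: -2·-1 + 2·-1 + -7·2.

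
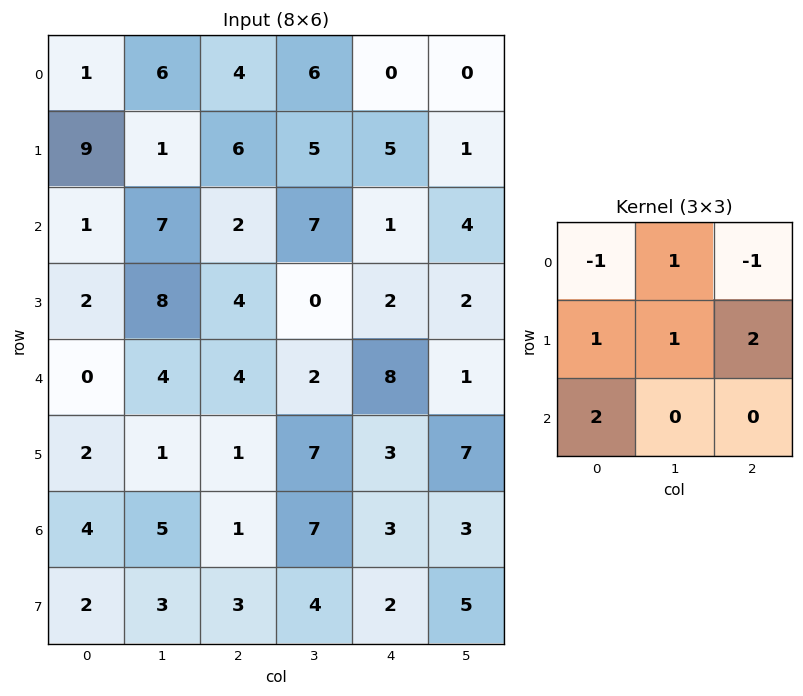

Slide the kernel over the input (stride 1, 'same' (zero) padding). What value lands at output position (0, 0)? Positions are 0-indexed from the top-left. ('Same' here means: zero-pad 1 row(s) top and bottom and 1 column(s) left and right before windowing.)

13

The receptive field on the zero-padded input at this output position is [0 0 0 / 0 1 6 / 0 9 1]. Elementwise product with the kernel and sum: 0·-1 + 0·1 + 0·-1 + 0·1 + 1·1 + 6·2 + 0·2.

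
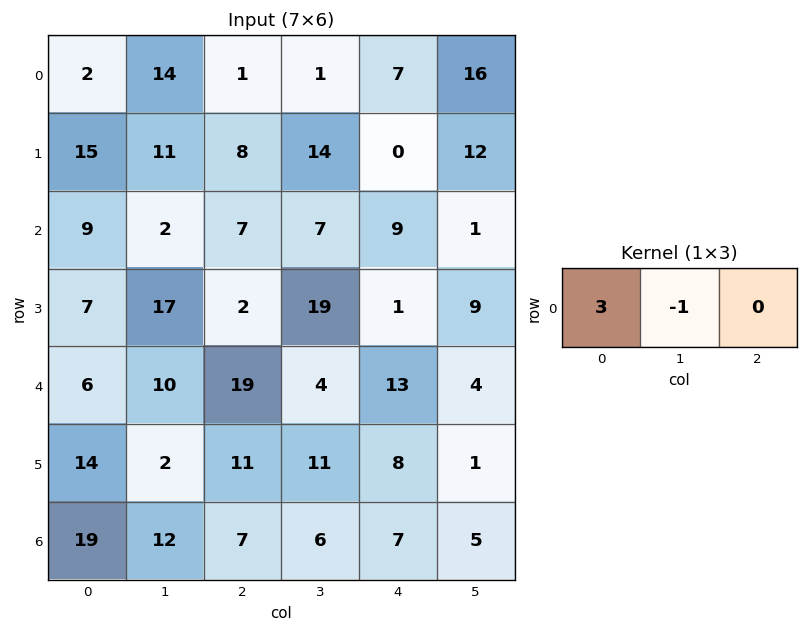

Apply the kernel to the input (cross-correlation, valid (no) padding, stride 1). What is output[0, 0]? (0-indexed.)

The receptive field on the input at this output position is [2 14 1]. Elementwise product with the kernel and sum: 2·3 + 14·-1.

-8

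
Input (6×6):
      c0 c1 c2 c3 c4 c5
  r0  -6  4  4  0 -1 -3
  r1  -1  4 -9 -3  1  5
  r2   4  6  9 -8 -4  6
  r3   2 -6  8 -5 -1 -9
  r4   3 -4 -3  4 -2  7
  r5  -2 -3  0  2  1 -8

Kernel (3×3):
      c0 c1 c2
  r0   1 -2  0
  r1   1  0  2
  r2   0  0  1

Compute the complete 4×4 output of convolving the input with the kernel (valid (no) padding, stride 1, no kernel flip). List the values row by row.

Output[0,0]: The receptive field on the input at this output position is [-6 4 4 / -1 4 -9 / 4 6 9]. Elementwise product with the kernel and sum: -6·1 + 4·-2 + -1·1 + -9·2 + 9·1.
Output[0,1]: The receptive field on the input at this output position is [4 4 0 / 4 -9 -3 / 6 9 -8]. Elementwise product with the kernel and sum: 4·1 + 4·-2 + 4·1 + -3·2 + -8·1.

-24 -14 -7 15
21 7 -3 -10
7 -24 29 -16
11 -16 12 7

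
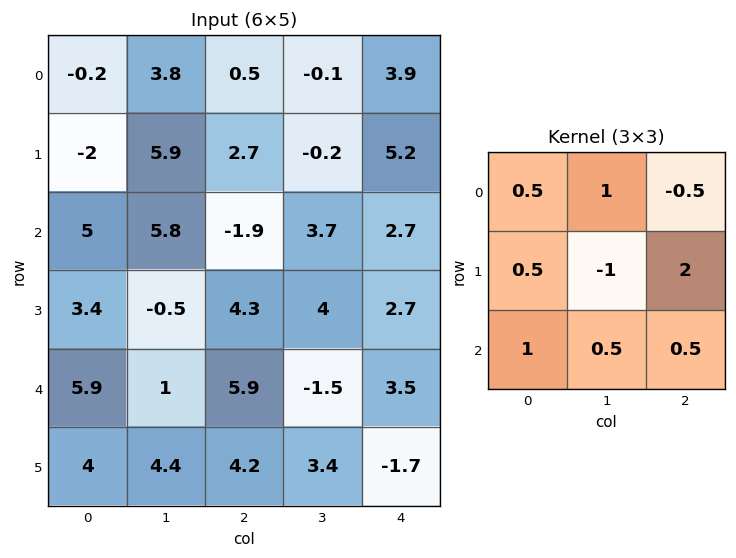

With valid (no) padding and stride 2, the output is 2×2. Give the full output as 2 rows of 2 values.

8.9 11.45
29.4 11.85

Output[0,0]: The receptive field on the input at this output position is [-0.2 3.8 0.5 / -2 5.9 2.7 / 5 5.8 -1.9]. Elementwise product with the kernel and sum: -0.2·0.5 + 3.8·1 + 0.5·-0.5 + -2·0.5 + 5.9·-1 + 2.7·2 + 5·1 + 5.8·0.5 + -1.9·0.5.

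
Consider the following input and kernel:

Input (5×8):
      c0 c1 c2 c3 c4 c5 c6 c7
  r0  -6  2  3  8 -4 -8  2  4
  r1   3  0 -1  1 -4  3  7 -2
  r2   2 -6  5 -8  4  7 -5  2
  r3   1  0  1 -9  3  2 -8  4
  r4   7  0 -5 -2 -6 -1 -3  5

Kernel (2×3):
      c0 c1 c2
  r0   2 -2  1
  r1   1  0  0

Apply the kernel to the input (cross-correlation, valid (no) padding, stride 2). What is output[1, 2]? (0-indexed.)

-8

The receptive field on the input at this output position is [4 7 -5 / 3 2 -8]. Elementwise product with the kernel and sum: 4·2 + 7·-2 + -5·1 + 3·1.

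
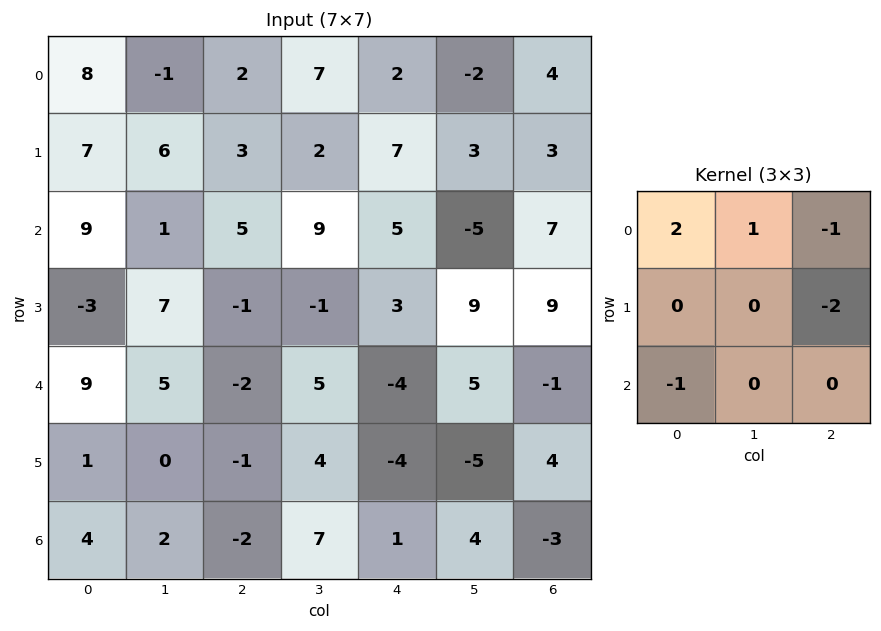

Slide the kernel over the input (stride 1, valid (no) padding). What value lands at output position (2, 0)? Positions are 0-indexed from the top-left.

The receptive field on the input at this output position is [9 1 5 / -3 7 -1 / 9 5 -2]. Elementwise product with the kernel and sum: 9·2 + 1·1 + 5·-1 + -1·-2 + 9·-1.

7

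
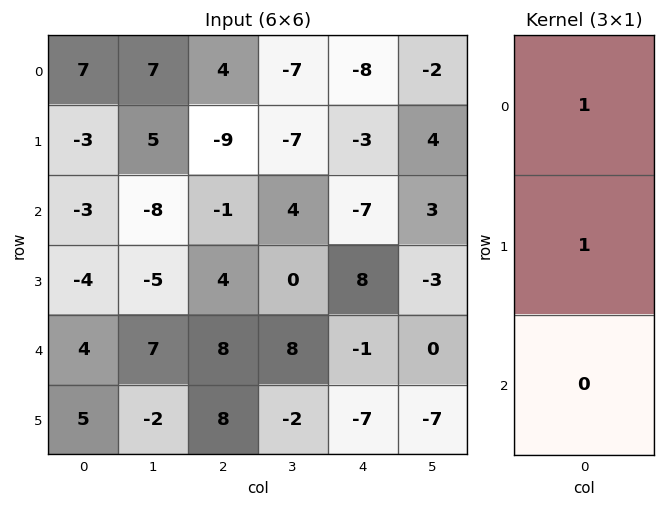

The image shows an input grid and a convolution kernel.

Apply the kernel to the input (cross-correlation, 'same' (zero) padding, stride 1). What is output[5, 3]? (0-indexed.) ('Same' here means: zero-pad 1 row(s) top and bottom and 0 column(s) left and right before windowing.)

6

The receptive field on the zero-padded input at this output position is [8 / -2 / 0]. Elementwise product with the kernel and sum: 8·1 + -2·1.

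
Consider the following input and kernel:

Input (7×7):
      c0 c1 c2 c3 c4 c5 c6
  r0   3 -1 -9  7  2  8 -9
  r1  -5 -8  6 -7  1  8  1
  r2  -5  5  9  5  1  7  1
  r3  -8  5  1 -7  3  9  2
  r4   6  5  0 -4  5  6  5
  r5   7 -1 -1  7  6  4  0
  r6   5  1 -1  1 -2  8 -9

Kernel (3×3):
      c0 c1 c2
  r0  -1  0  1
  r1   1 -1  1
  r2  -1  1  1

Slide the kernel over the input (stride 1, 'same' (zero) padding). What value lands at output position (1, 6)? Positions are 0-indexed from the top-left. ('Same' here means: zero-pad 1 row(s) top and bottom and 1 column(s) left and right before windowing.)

The receptive field on the zero-padded input at this output position is [8 -9 0 / 8 1 0 / 7 1 0]. Elementwise product with the kernel and sum: 8·-1 + 0·1 + 8·1 + 1·-1 + 0·1 + 7·-1 + 1·1 + 0·1.

-7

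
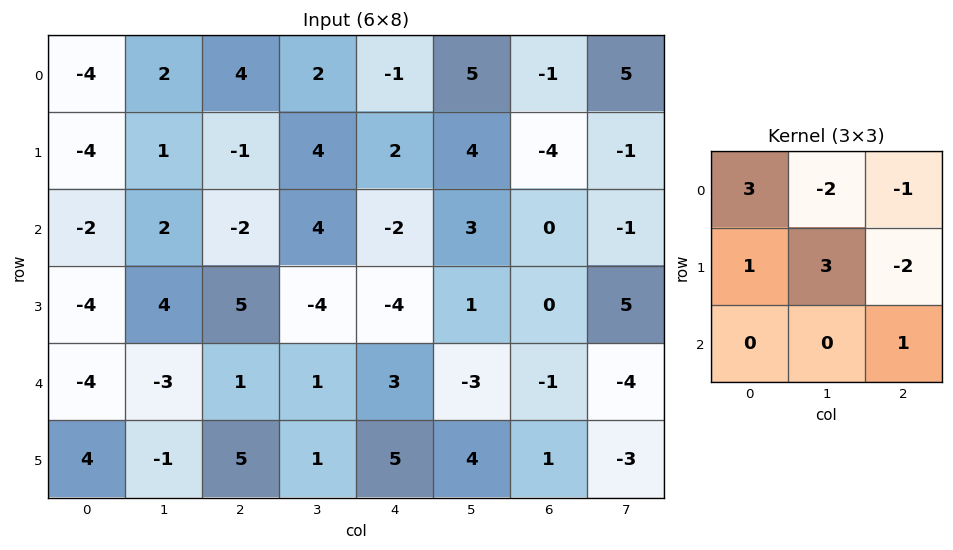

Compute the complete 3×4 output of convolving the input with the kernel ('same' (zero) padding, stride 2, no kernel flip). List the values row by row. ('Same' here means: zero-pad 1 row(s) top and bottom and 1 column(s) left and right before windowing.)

-15 14 -7 -9
1 -15 -3 31
-3 5 15 -3

Output[0,0]: The receptive field on the zero-padded input at this output position is [0 0 0 / 0 -4 2 / 0 -4 1]. Elementwise product with the kernel and sum: 0·3 + 0·-2 + 0·-1 + 0·1 + -4·3 + 2·-2 + 1·1.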